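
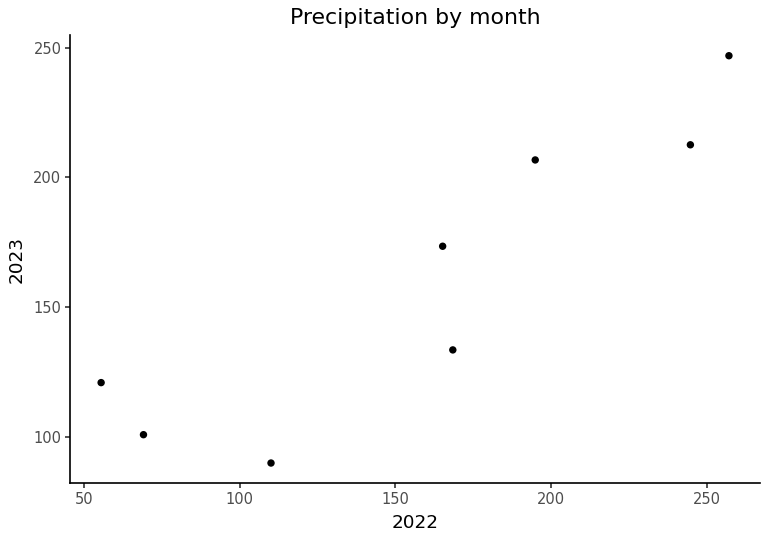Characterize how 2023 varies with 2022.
positive, strong

Points are positively correlated; strong (|r| ≈ 0.9).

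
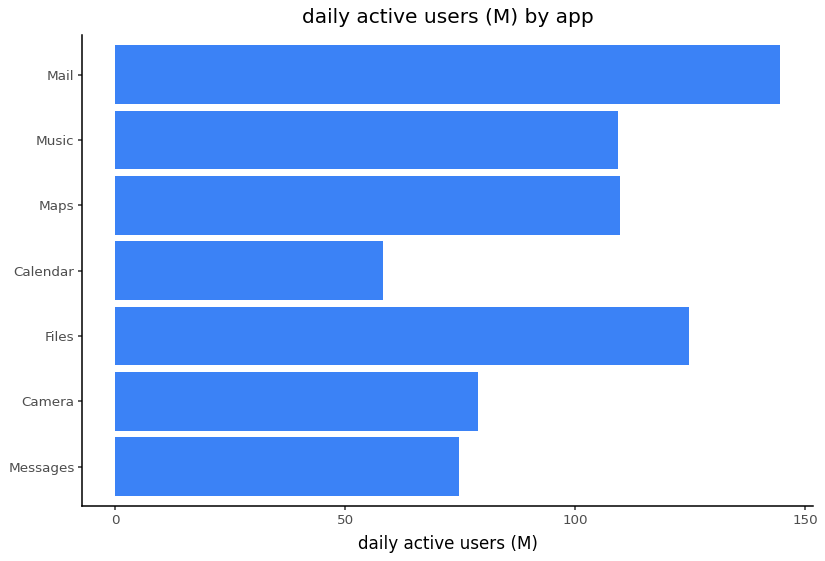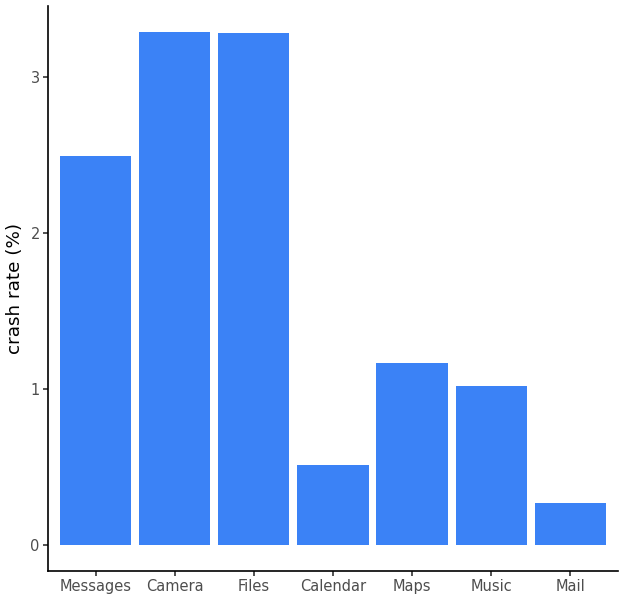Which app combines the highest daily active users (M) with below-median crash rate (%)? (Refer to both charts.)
Chart 2 median crash rate (%) ≈ 1; below-median apps: Calendar, Music, Mail. Among those, Mail has the highest daily active users (M) (≈ 140).

Mail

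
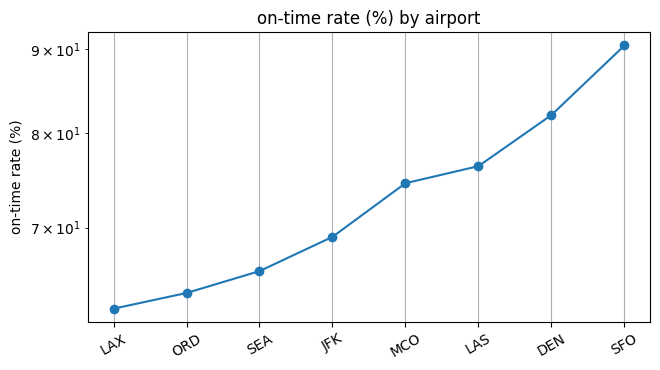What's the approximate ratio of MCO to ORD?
≈ 1.15×

MCO ≈ 75, ORD ≈ 65; 75/65 ≈ 1.15.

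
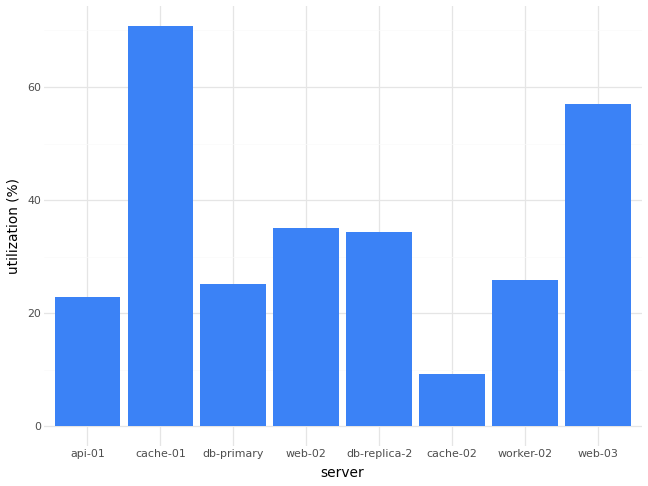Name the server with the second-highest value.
Top 3: cache-01 ≈ 70, web-03 ≈ 60, web-02 ≈ 40.

web-03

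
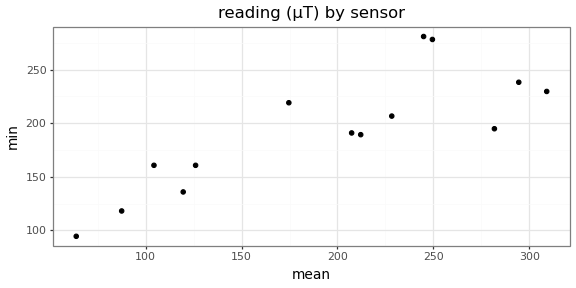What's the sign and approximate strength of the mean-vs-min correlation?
positive, strong

Points are positively correlated; strong (|r| ≈ 0.8).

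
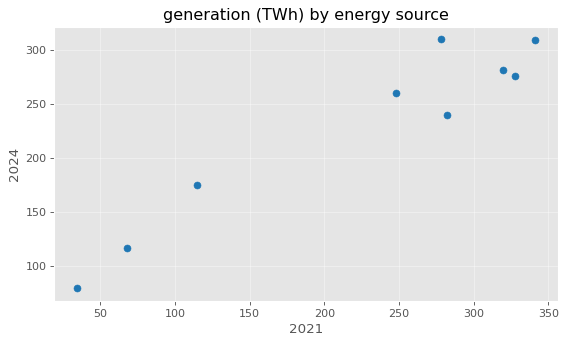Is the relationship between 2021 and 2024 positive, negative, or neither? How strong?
positive, strong

Points are positively correlated; strong (|r| ≈ 1.0).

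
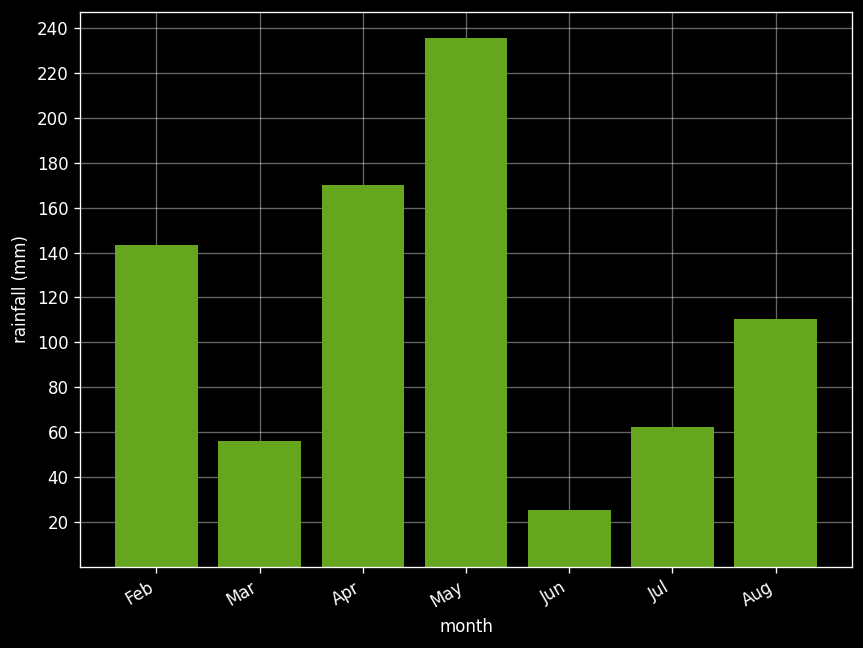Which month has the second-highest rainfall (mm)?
Apr

Top 3: May ≈ 240, Apr ≈ 160, Feb ≈ 140.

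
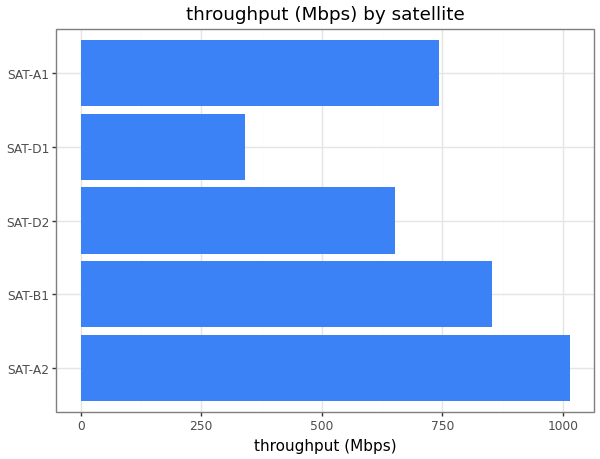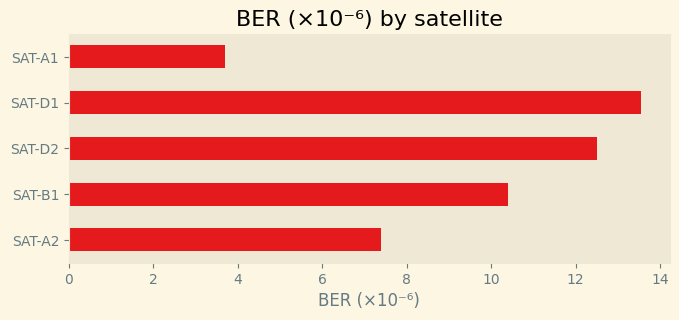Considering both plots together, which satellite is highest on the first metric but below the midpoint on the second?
Chart 2 median BER (×10⁻⁶) ≈ 10; below-median satellites: SAT-A2, SAT-A1. Among those, SAT-A2 has the highest throughput (Mbps) (≈ 1000).

SAT-A2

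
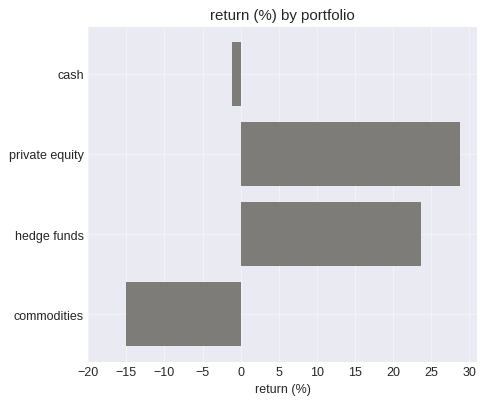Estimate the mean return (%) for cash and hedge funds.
(0 + 25) / 2 ≈ 12.

≈ 12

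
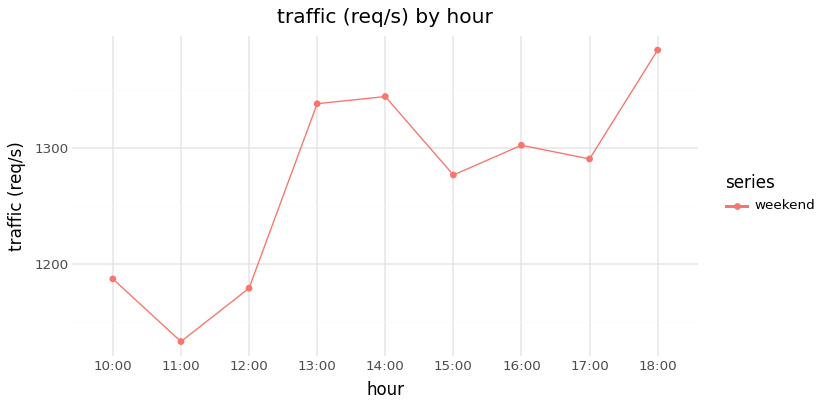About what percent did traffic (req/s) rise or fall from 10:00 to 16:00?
≈ +10.6%

10:00 ≈ 1175, 16:00 ≈ 1300; (1300 − 1175) / 1175 ≈ +10.6%.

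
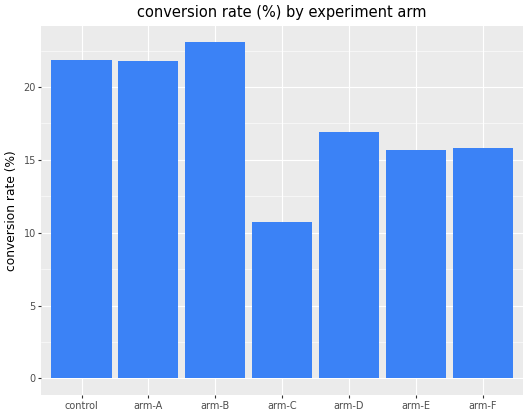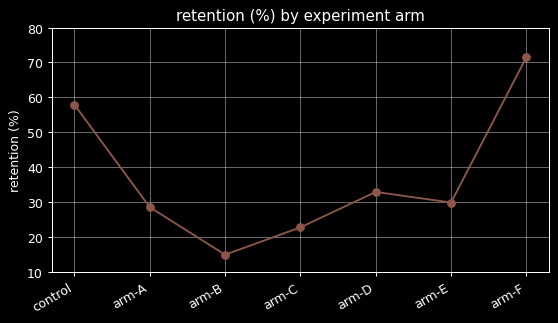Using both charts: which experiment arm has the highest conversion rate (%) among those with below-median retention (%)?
arm-B

Chart 2 median retention (%) ≈ 30; below-median experiment arms: arm-A, arm-B, arm-C. Among those, arm-B has the highest conversion rate (%) (≈ 25).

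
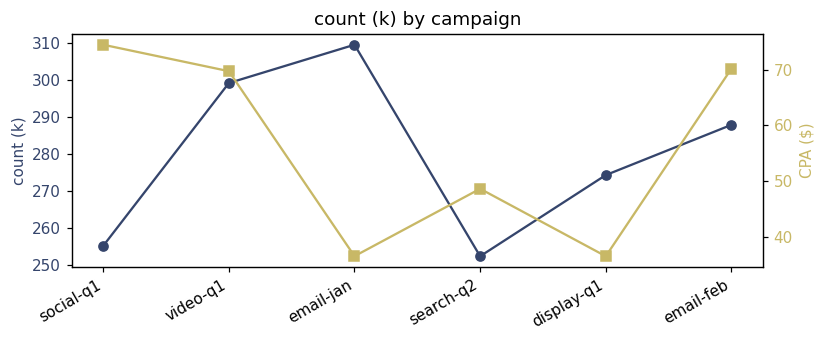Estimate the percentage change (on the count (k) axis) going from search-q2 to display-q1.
search-q2 ≈ 250, display-q1 ≈ 275; (275 − 250) / 250 ≈ +10%.

≈ +10%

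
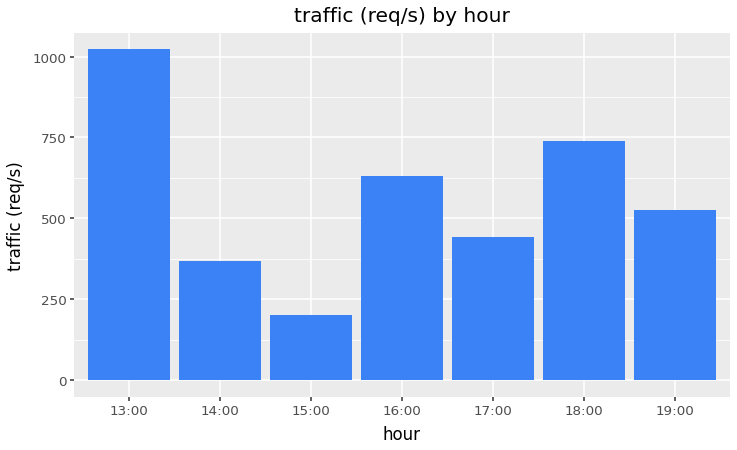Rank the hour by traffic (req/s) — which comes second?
Top 3: 13:00 ≈ 1000, 18:00 ≈ 700, 16:00 ≈ 600.

18:00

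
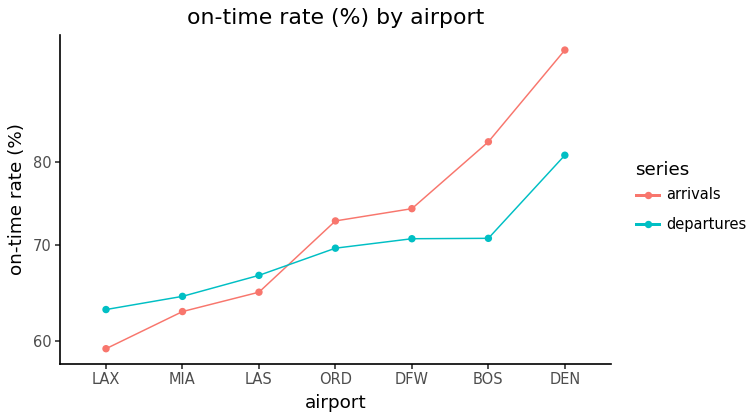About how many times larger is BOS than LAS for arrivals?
≈ 1.31×

BOS ≈ 85, LAS ≈ 65; 85/65 ≈ 1.31.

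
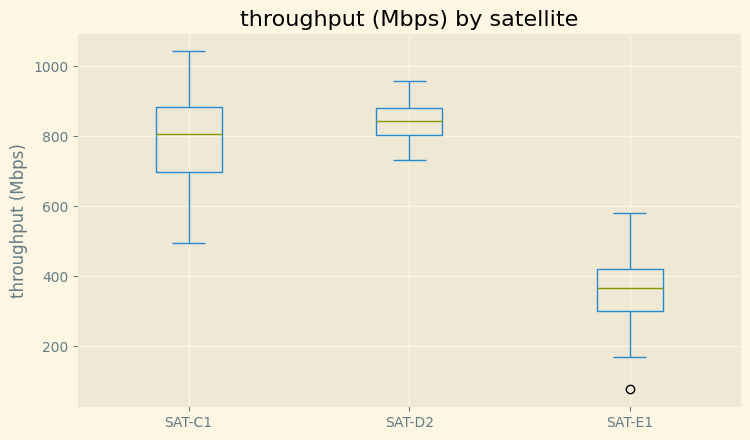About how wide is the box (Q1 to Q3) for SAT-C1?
Q3 ≈ 900, Q1 ≈ 700; IQR ≈ 200.

≈ 200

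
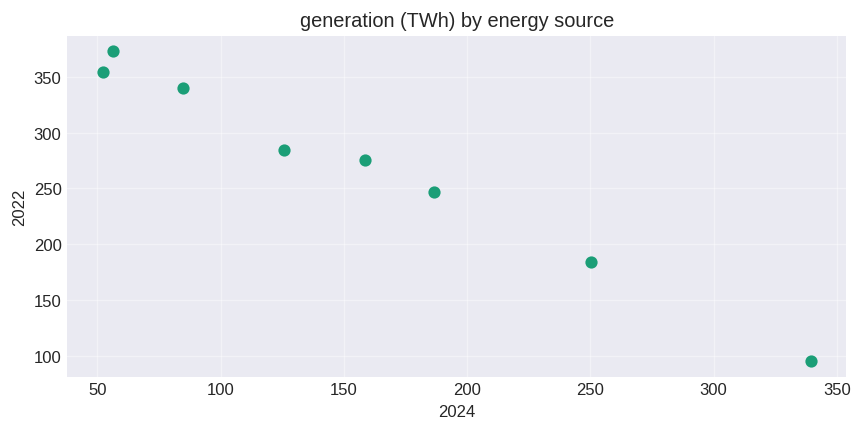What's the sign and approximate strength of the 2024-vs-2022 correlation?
Points are negatively correlated; strong (|r| ≈ 1.0).

negative, strong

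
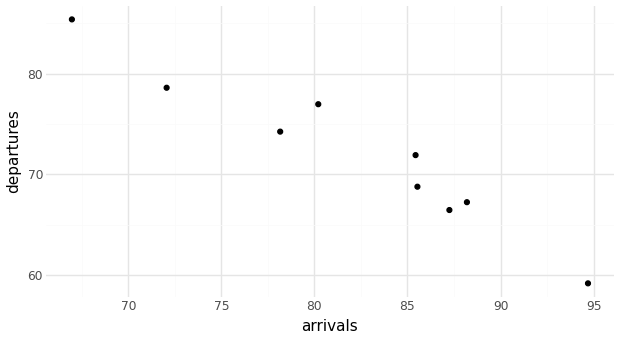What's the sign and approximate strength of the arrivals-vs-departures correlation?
Points are negatively correlated; strong (|r| ≈ 1.0).

negative, strong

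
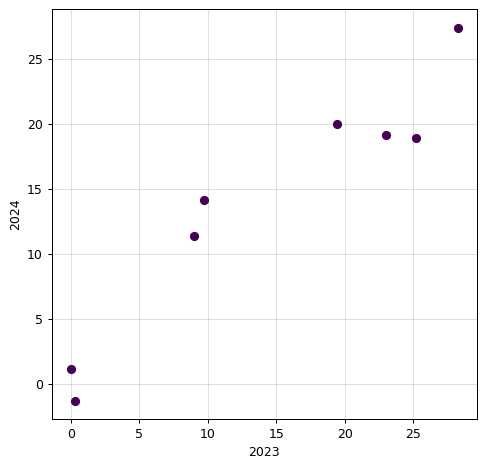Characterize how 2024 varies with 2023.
positive, strong

Points are positively correlated; strong (|r| ≈ 1.0).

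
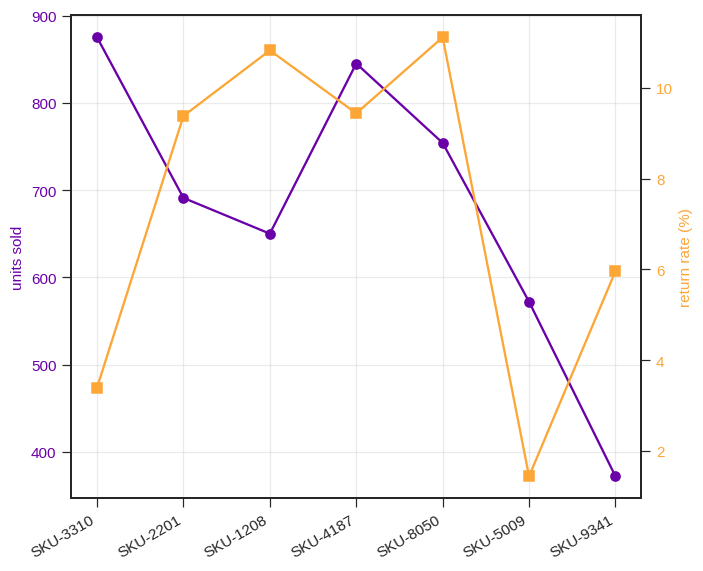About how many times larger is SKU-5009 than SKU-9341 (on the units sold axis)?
SKU-5009 ≈ 550, SKU-9341 ≈ 350; 550/350 ≈ 1.57.

≈ 1.57×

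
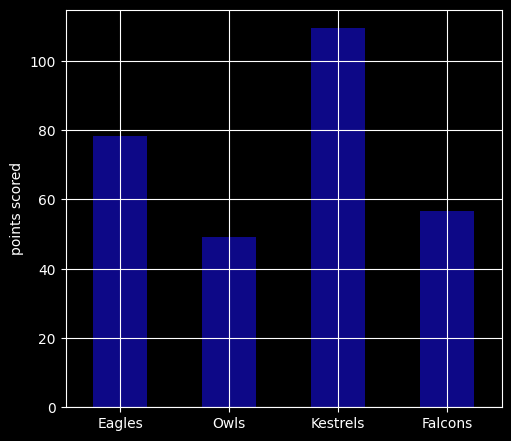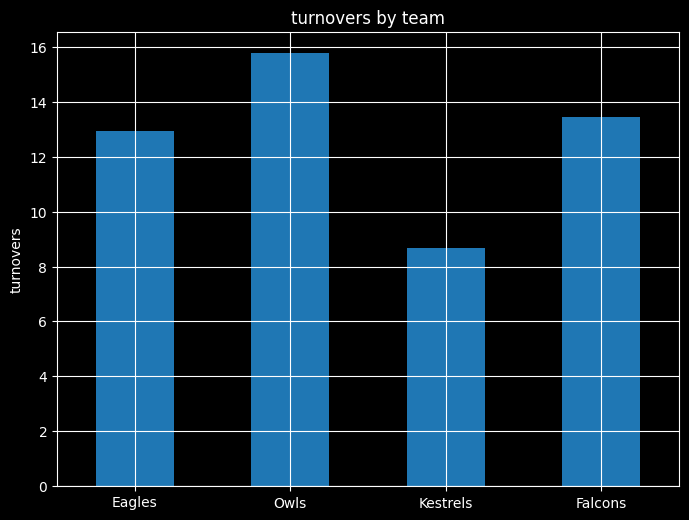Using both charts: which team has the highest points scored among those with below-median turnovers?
Kestrels

Chart 2 median turnovers ≈ 14; below-median teams: Eagles, Kestrels. Among those, Kestrels has the highest points scored (≈ 100).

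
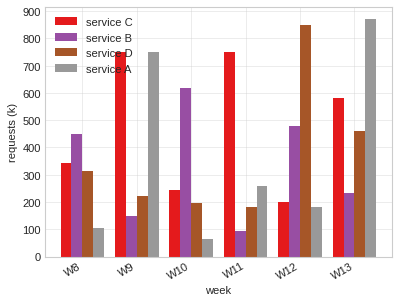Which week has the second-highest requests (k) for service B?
W12

Top 3 for service B: W10 ≈ 600, W12 ≈ 500, W8 ≈ 400.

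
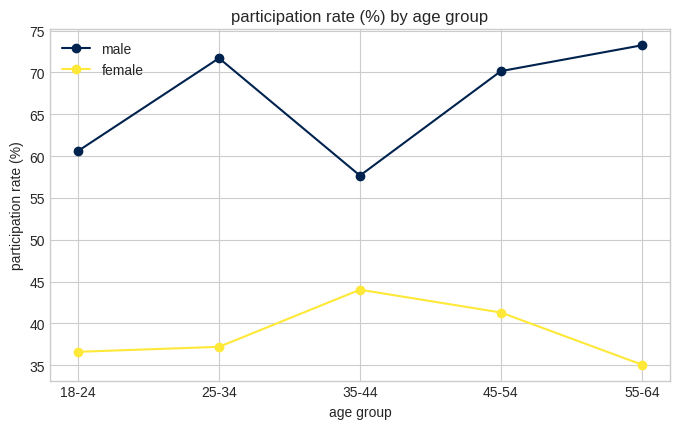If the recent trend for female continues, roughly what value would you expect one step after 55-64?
Last three: 45, 40, 35 → slope ≈ -5/step → next ≈ 30.

≈ 30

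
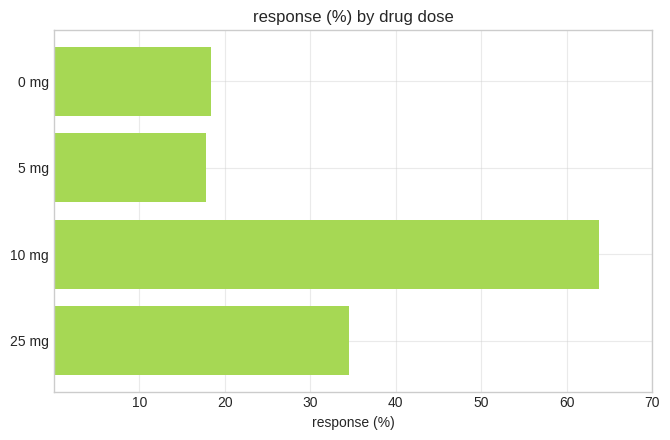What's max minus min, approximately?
≈ 40

Max 10 mg ≈ 60, min 5 mg ≈ 20; range ≈ 40.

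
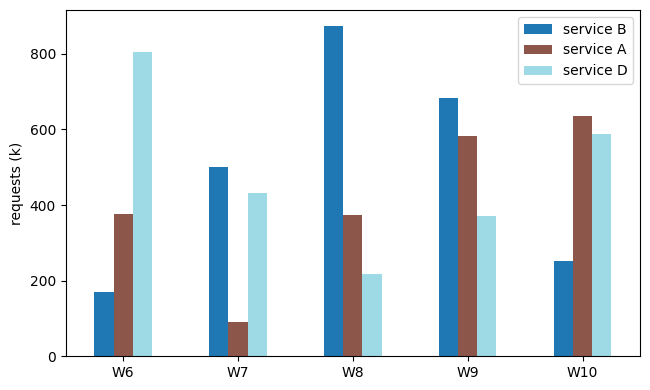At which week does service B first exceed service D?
W6: service B ≈ 200 vs service D ≈ 800 (not yet); W7: service B ≈ 500 vs service D ≈ 400 (first crossover).

W7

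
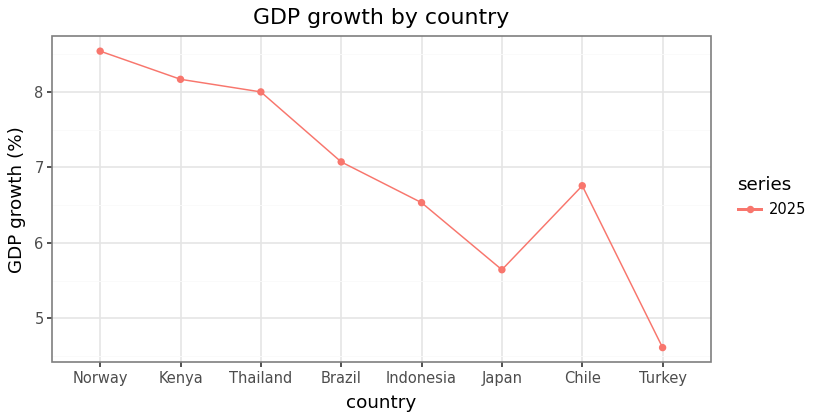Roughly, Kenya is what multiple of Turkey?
≈ 1.78×

Kenya ≈ 8.0, Turkey ≈ 4.5; 8.0/4.5 ≈ 1.78.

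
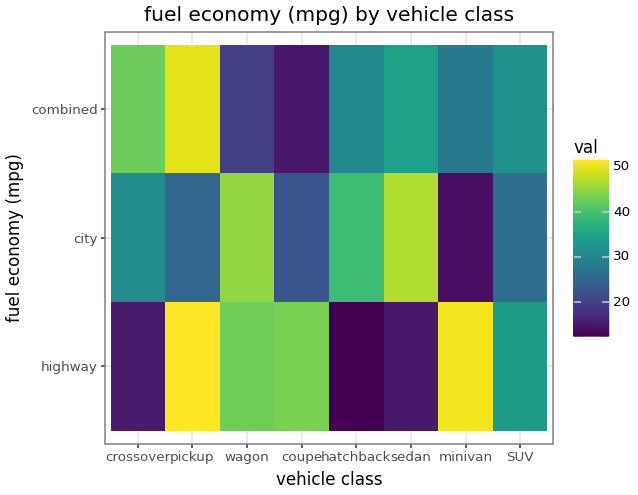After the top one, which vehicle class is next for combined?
crossover

Top 3 for combined: pickup ≈ 50, crossover ≈ 45, sedan ≈ 35.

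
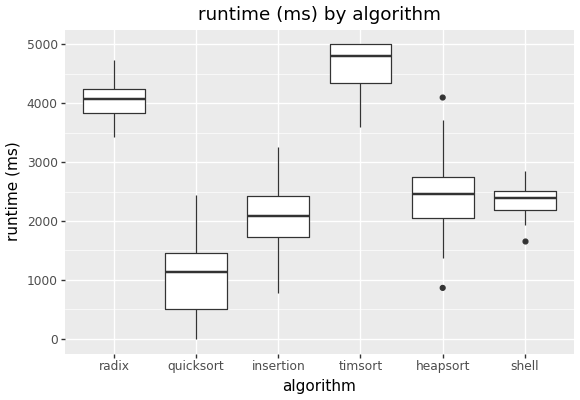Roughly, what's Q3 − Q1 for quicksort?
Q3 ≈ 1500, Q1 ≈ 500; IQR ≈ 1000.

≈ 1000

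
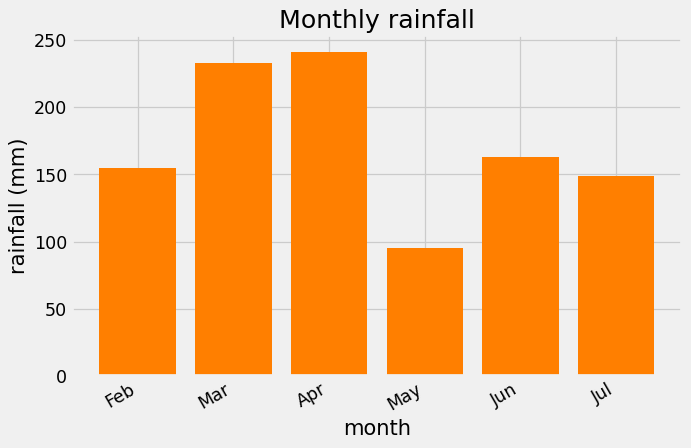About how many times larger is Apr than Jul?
≈ 1.67×

Apr ≈ 250, Jul ≈ 150; 250/150 ≈ 1.67.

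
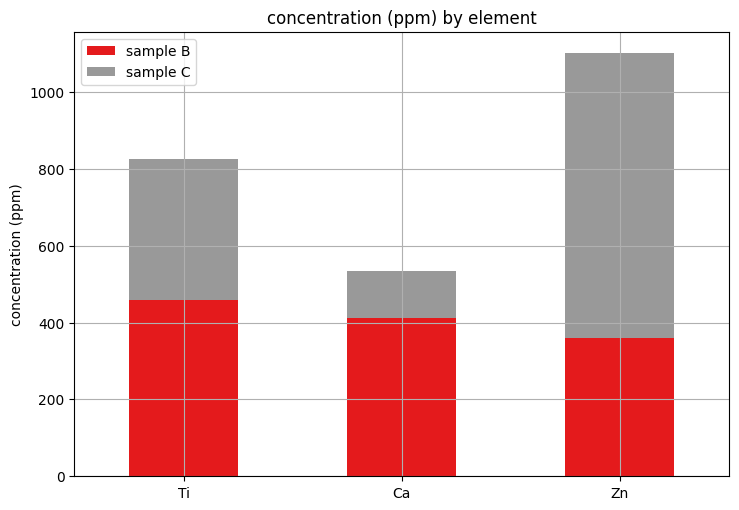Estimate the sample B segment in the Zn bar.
sample B top ≈ 400, bottom ≈ 0; segment ≈ 400.

≈ 400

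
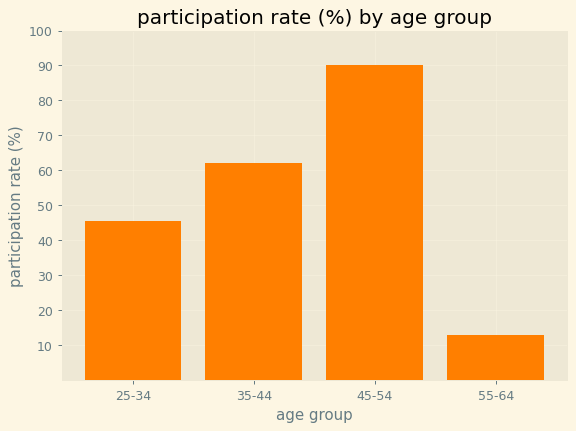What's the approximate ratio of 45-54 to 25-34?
≈ 1.8×

45-54 ≈ 90, 25-34 ≈ 50; 90/50 ≈ 1.8.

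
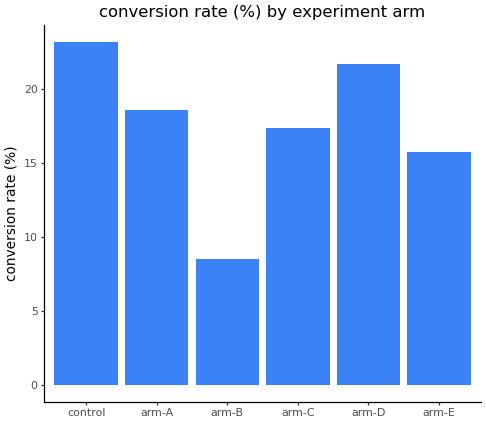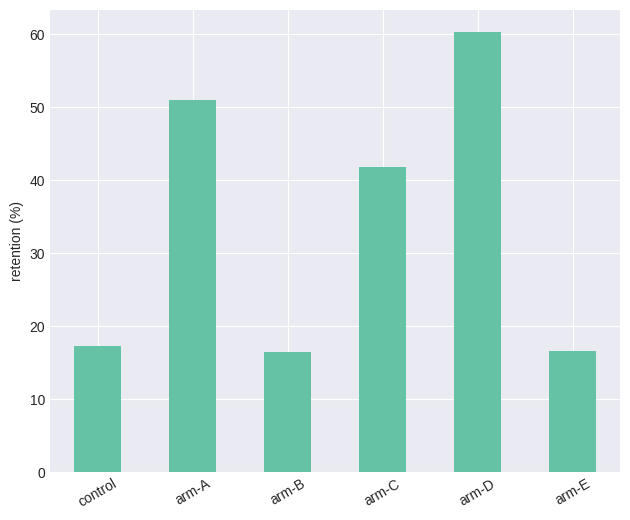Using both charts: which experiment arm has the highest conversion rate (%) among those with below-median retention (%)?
Chart 2 median retention (%) ≈ 30; below-median experiment arms: control, arm-B, arm-E. Among those, control has the highest conversion rate (%) (≈ 25).

control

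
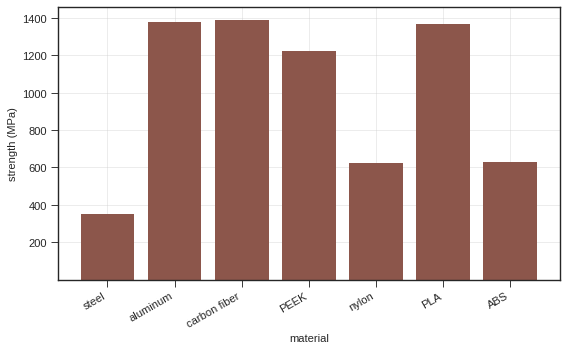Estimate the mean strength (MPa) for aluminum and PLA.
(1400 + 1400) / 2 ≈ 1400.

≈ 1400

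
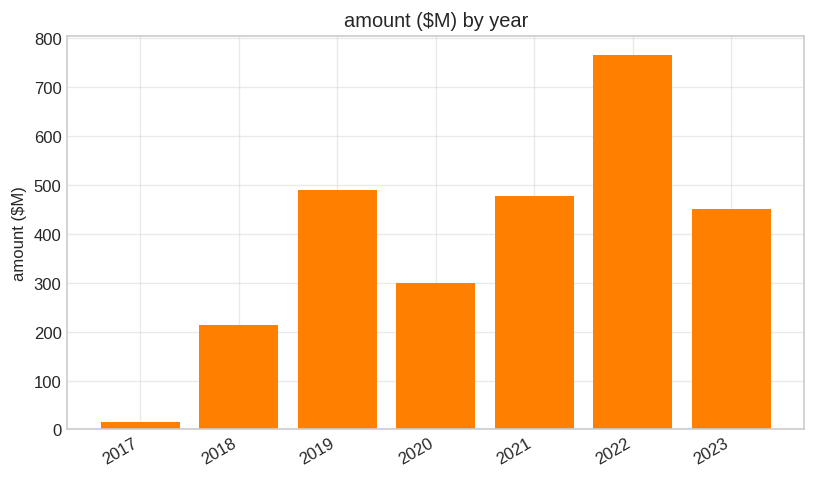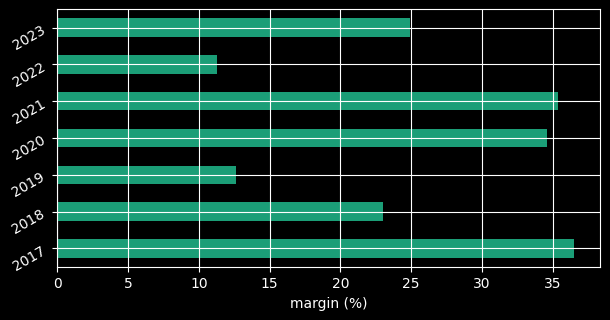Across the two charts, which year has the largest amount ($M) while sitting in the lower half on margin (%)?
Chart 2 median margin (%) ≈ 25; below-median years: 2018, 2019, 2022. Among those, 2022 has the highest amount ($M) (≈ 800).

2022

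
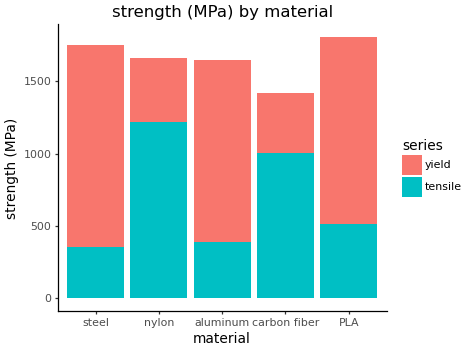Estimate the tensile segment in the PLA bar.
≈ 600

tensile top ≈ 600, bottom ≈ 0; segment ≈ 600.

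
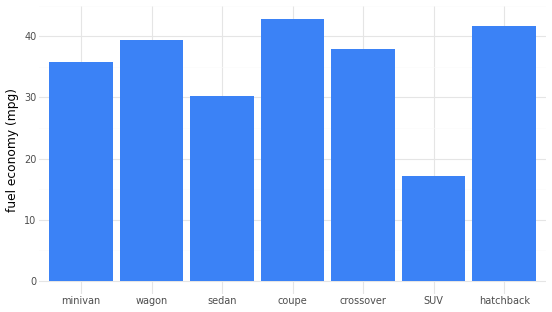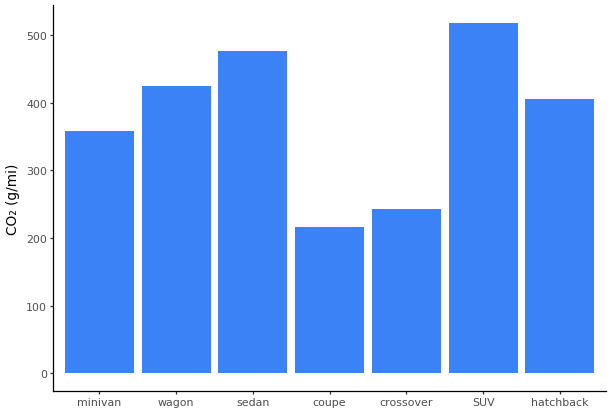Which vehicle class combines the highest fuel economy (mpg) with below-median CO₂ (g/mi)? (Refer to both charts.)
coupe

Chart 2 median CO₂ (g/mi) ≈ 400; below-median vehicle classes: minivan, coupe, crossover. Among those, coupe has the highest fuel economy (mpg) (≈ 45).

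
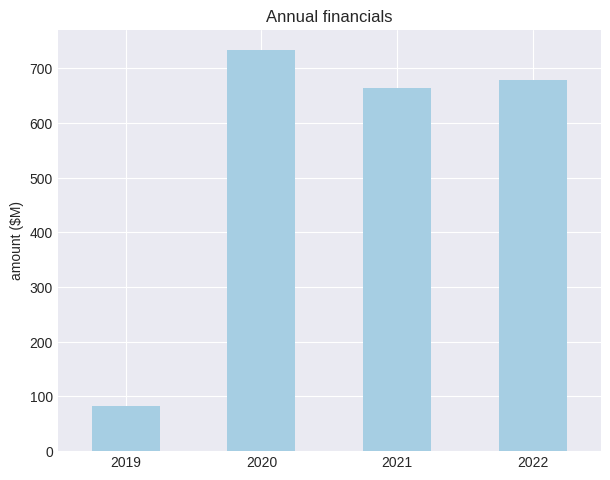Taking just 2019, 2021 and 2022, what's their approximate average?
(100 + 700 + 700) / 3 ≈ 500.

≈ 500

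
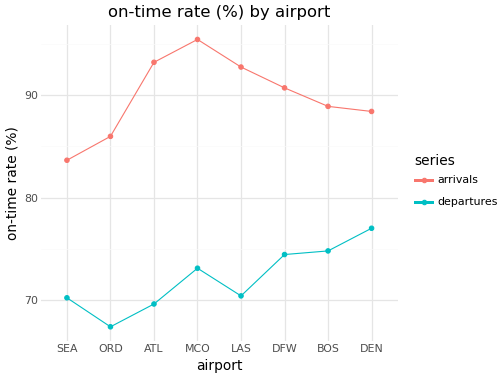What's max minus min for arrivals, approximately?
Max MCO ≈ 95, min SEA ≈ 85; range ≈ 10.

≈ 10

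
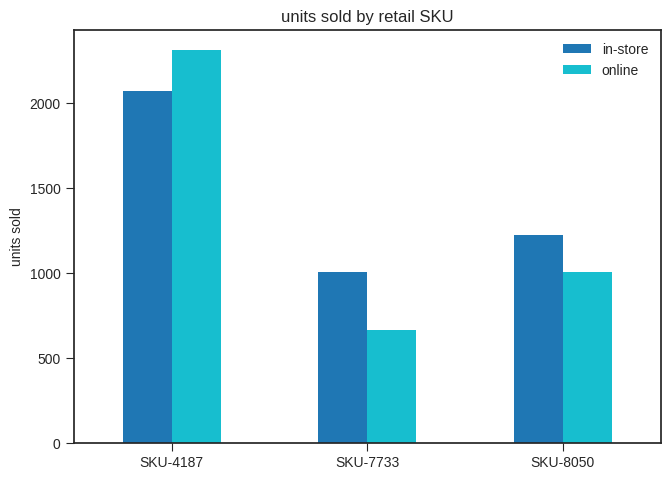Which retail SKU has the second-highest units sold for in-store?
SKU-8050

Top 3 for in-store: SKU-4187 ≈ 2000, SKU-8050 ≈ 1200, SKU-7733 ≈ 1000.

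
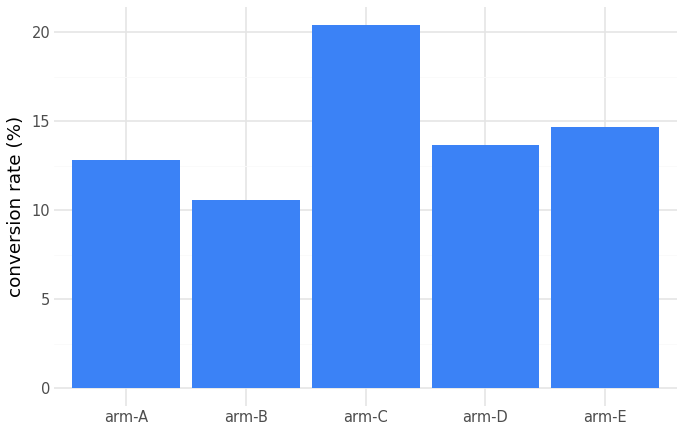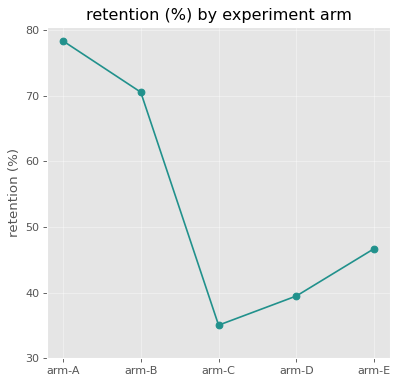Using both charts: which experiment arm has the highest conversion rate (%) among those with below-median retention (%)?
Chart 2 median retention (%) ≈ 50; below-median experiment arms: arm-C, arm-D. Among those, arm-C has the highest conversion rate (%) (≈ 20).

arm-C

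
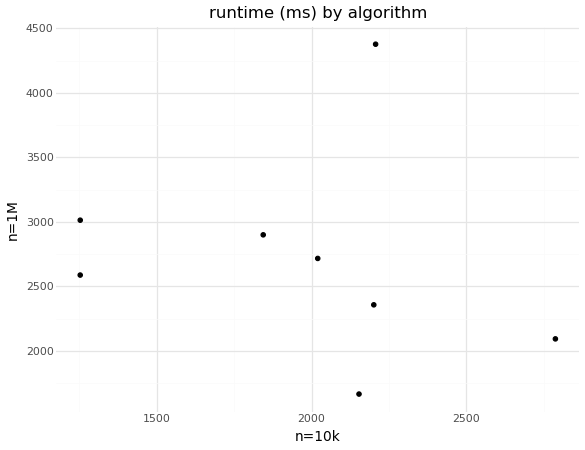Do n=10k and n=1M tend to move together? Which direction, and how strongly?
no clear correlation

Points are roughly uncorrelated; weak (|r| ≈ 0.2).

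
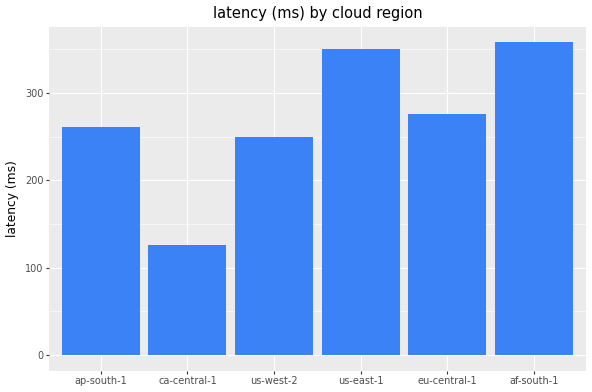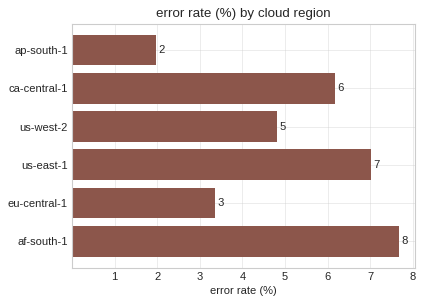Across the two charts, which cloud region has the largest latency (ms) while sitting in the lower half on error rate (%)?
Chart 2 median error rate (%) ≈ 5; below-median cloud regions: ap-south-1, us-west-2, eu-central-1. Among those, eu-central-1 has the highest latency (ms) (≈ 300).

eu-central-1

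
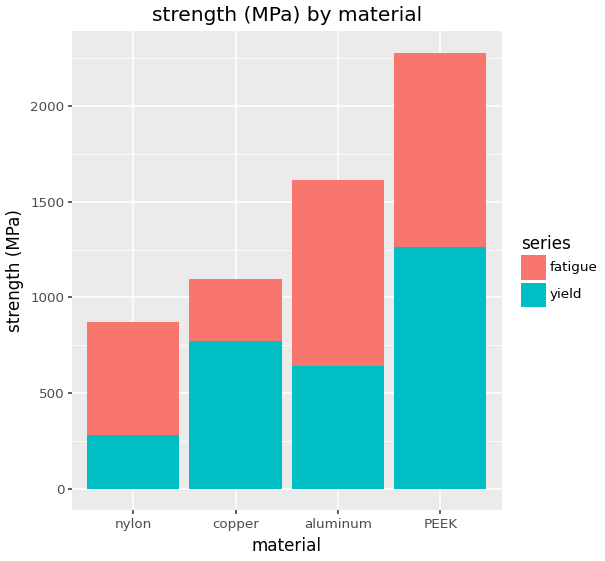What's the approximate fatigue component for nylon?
≈ 600

fatigue top ≈ 800, bottom ≈ 200; segment ≈ 600.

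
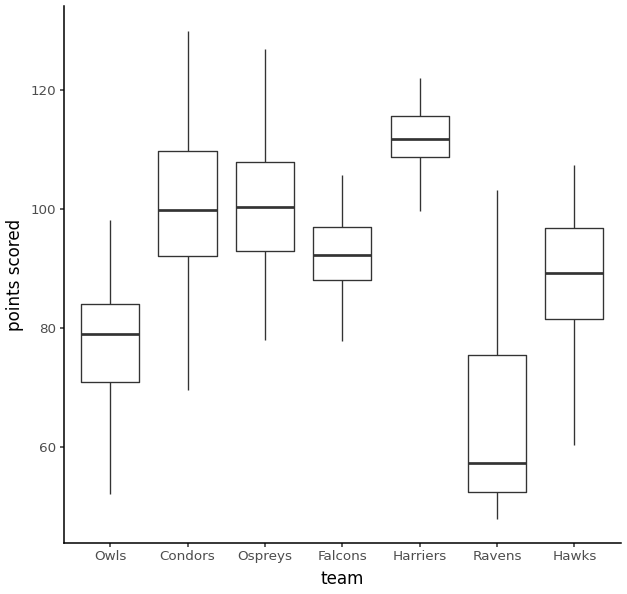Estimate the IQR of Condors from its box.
Q3 ≈ 110, Q1 ≈ 90; IQR ≈ 20.

≈ 20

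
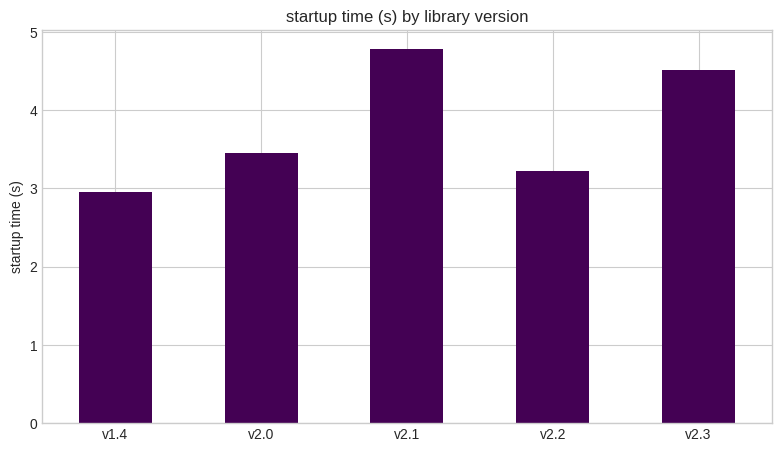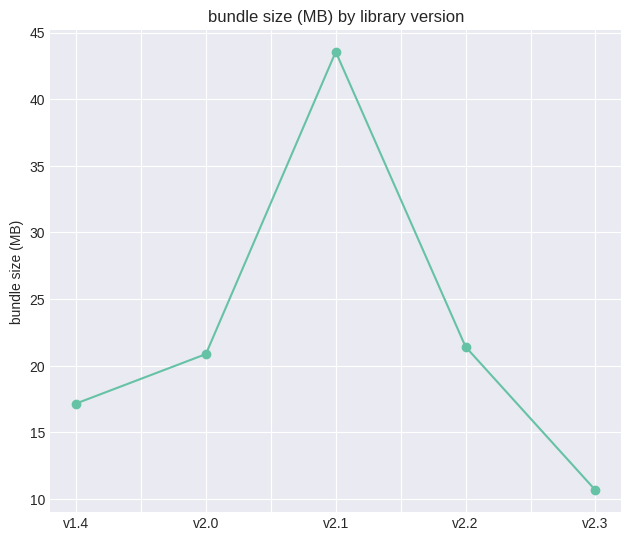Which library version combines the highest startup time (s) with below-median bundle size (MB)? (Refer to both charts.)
v2.3

Chart 2 median bundle size (MB) ≈ 20; below-median library versions: v1.4, v2.3. Among those, v2.3 has the highest startup time (s) (≈ 4.5).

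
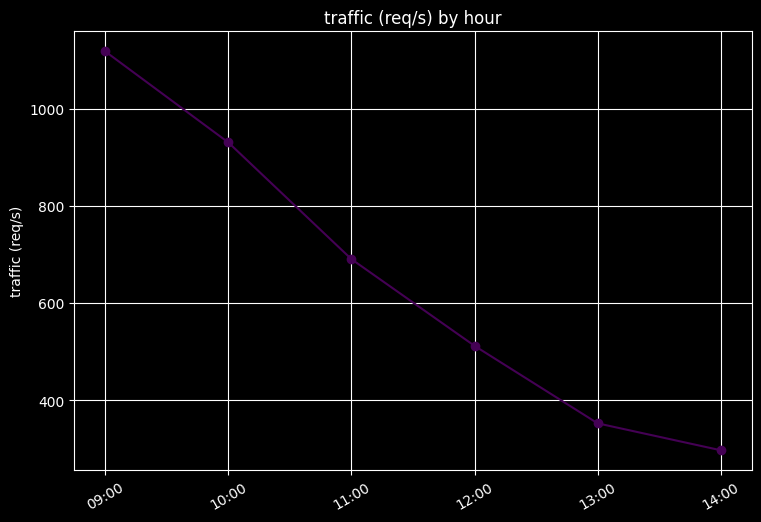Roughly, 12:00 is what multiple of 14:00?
12:00 ≈ 500, 14:00 ≈ 300; 500/300 ≈ 1.67.

≈ 1.67×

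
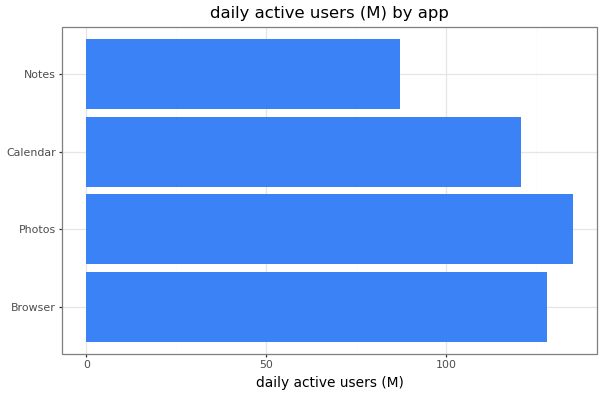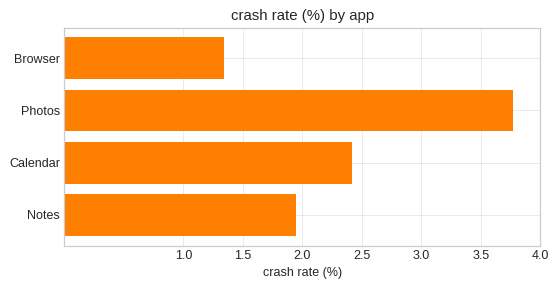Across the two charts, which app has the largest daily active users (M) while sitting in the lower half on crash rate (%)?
Chart 2 median crash rate (%) ≈ 2; below-median apps: Browser, Notes. Among those, Browser has the highest daily active users (M) (≈ 120).

Browser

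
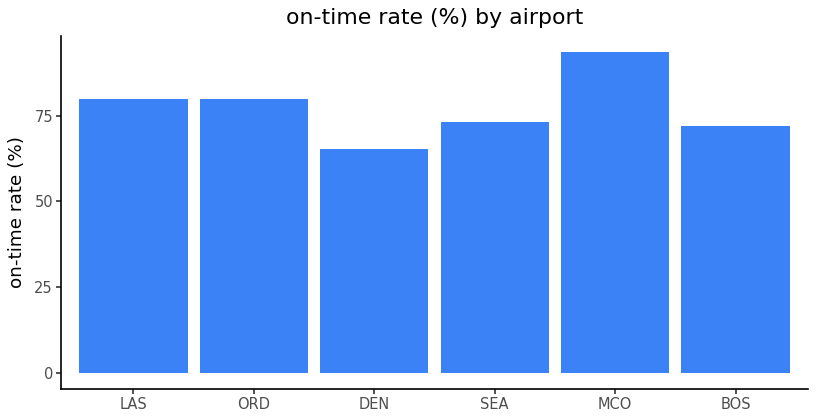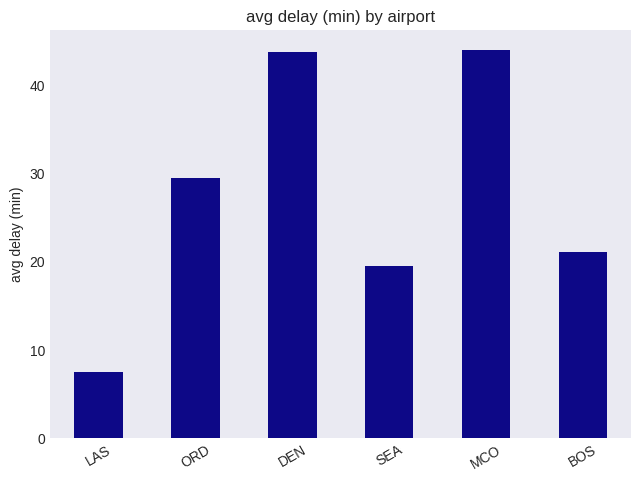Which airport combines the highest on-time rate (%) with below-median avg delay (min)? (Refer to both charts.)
Chart 2 median avg delay (min) ≈ 25; below-median airports: LAS, SEA, BOS. Among those, LAS has the highest on-time rate (%) (≈ 80).

LAS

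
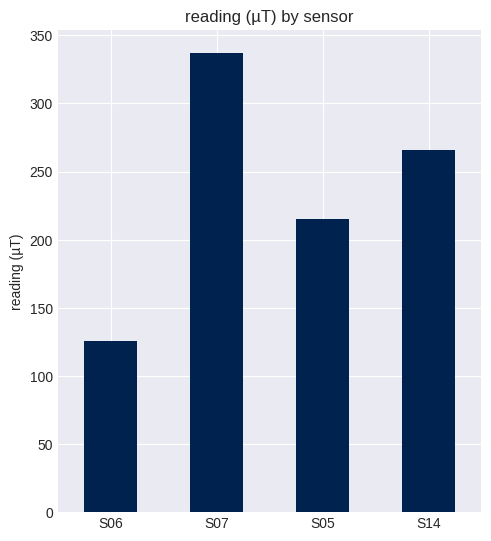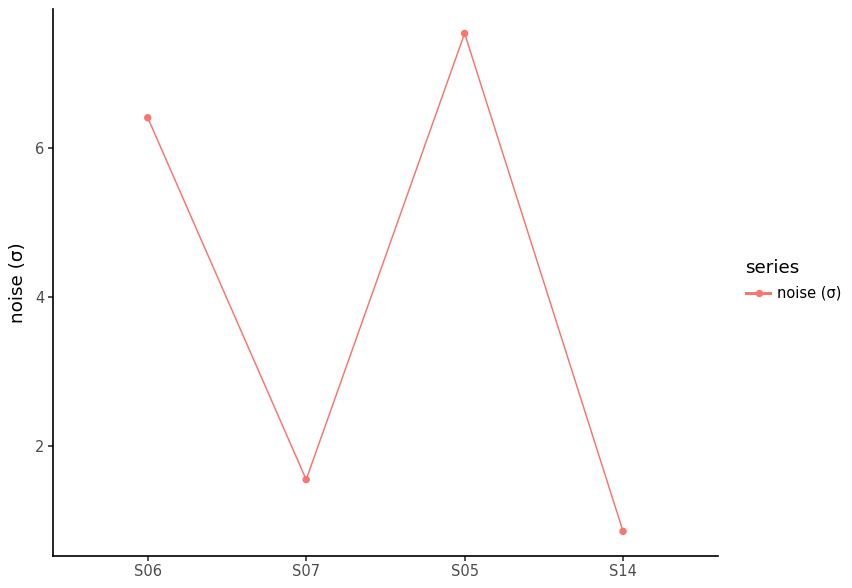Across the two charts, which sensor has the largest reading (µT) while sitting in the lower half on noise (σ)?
Chart 2 median noise (σ) ≈ 4; below-median sensors: S07, S14. Among those, S07 has the highest reading (µT) (≈ 350).

S07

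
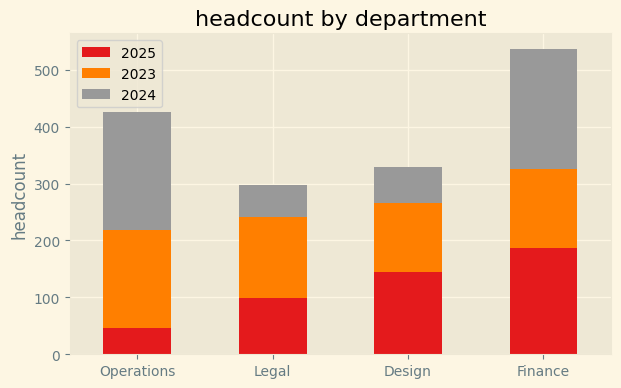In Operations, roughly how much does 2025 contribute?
2025 top ≈ 50, bottom ≈ 0; segment ≈ 50.

≈ 50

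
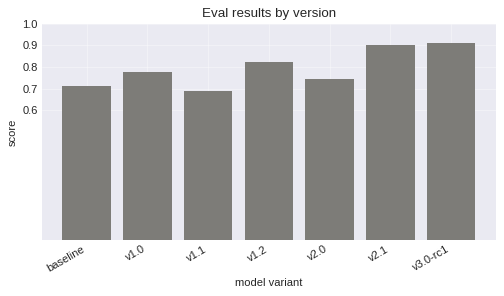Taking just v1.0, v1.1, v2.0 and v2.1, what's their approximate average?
≈ 0.78

(0.8 + 0.7 + 0.7 + 0.9) / 4 ≈ 0.78.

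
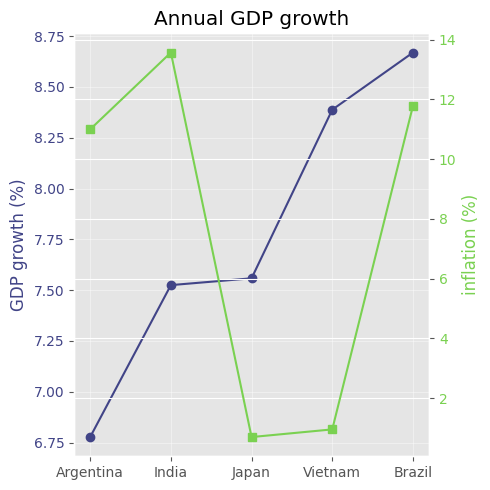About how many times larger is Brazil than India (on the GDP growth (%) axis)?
Brazil ≈ 8.6, India ≈ 7.6; 8.6/7.6 ≈ 1.13.

≈ 1.13×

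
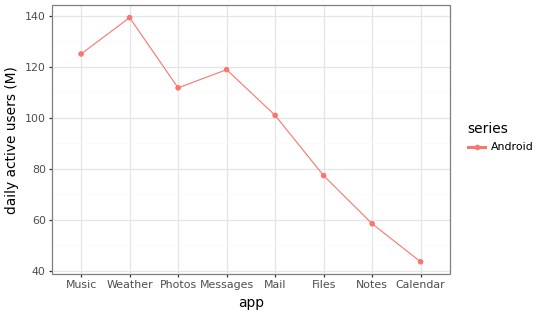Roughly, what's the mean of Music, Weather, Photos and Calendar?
≈ 105

(130 + 140 + 110 + 40) / 4 ≈ 105.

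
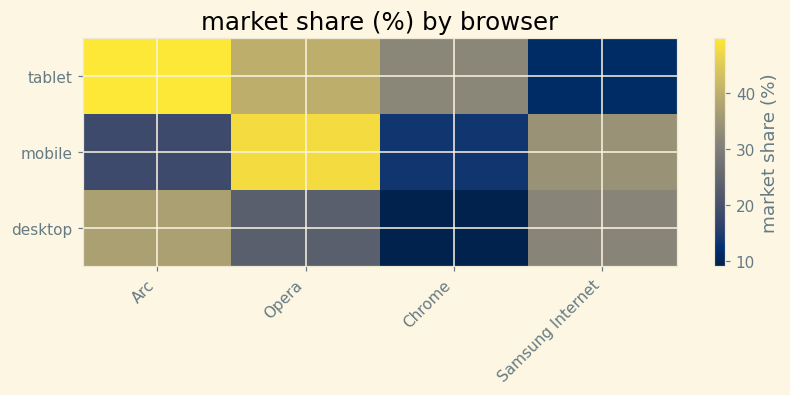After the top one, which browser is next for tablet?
Top 3 for tablet: Arc ≈ 50, Opera ≈ 40, Chrome ≈ 30.

Opera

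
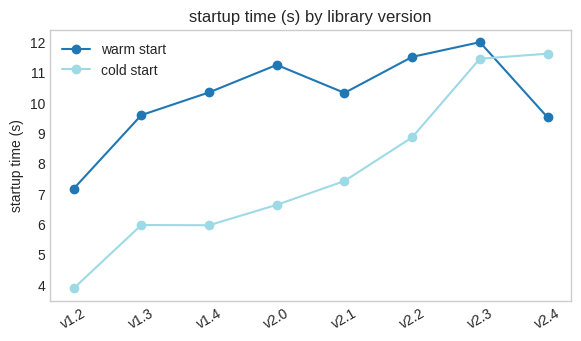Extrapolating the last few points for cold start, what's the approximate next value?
≈ 13.5

Last three: 9, 11, 12 → slope ≈ 1.5/step → next ≈ 13.5.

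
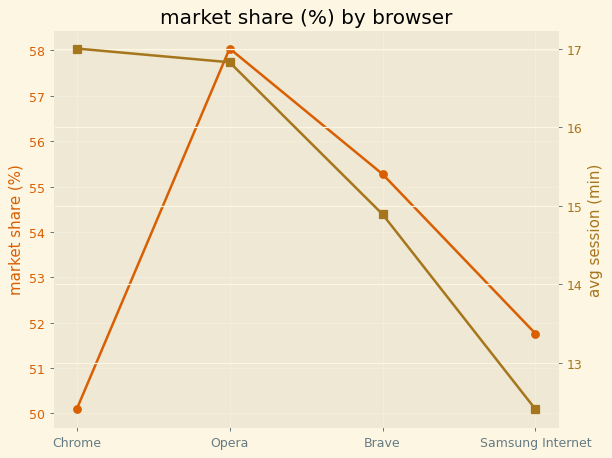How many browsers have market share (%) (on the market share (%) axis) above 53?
Above 53: Opera, Brave.

2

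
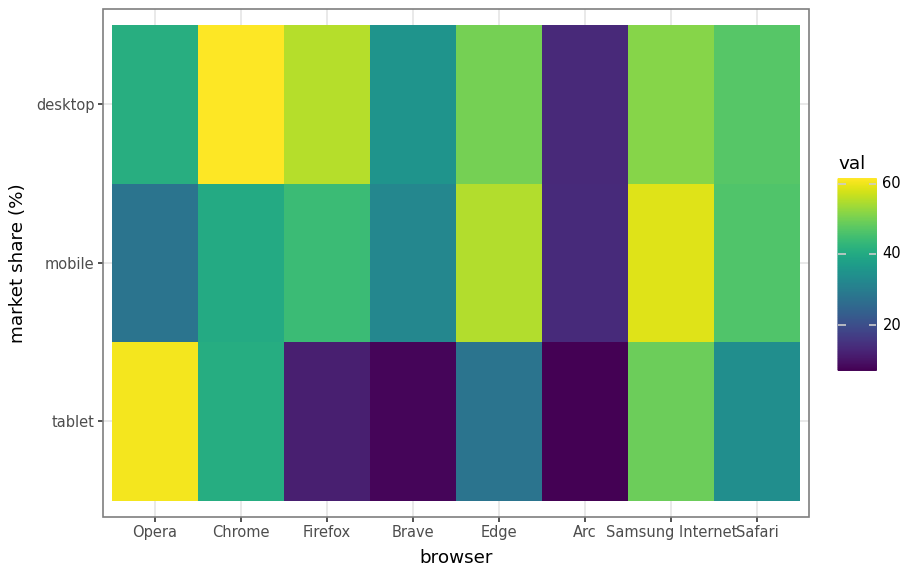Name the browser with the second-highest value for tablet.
Samsung Internet

Top 3 for tablet: Opera ≈ 60, Samsung Internet ≈ 50, Chrome ≈ 40.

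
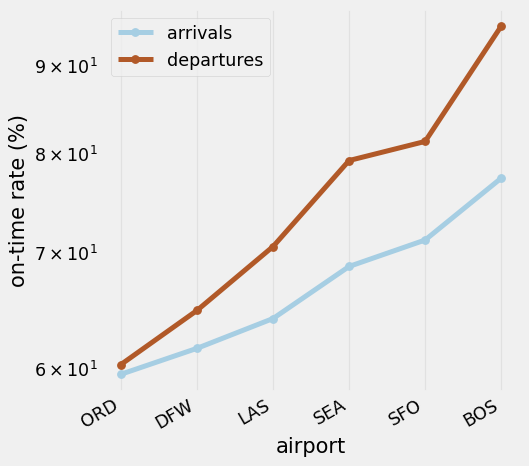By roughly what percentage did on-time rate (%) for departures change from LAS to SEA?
LAS ≈ 70, SEA ≈ 80; (80 − 70) / 70 ≈ +14.3%.

≈ +14.3%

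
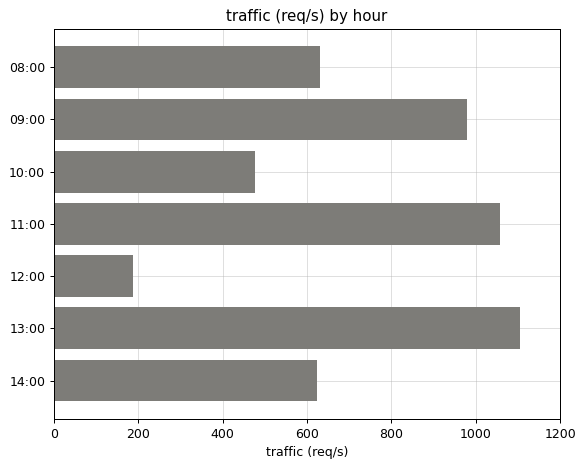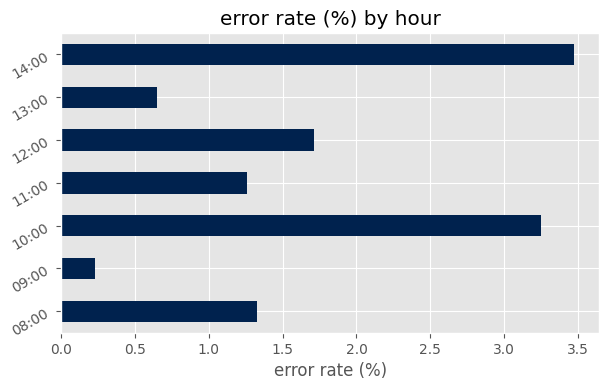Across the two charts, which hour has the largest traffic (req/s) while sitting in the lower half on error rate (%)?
Chart 2 median error rate (%) ≈ 1.5; below-median hours: 09:00, 11:00, 13:00. Among those, 13:00 has the highest traffic (req/s) (≈ 1200).

13:00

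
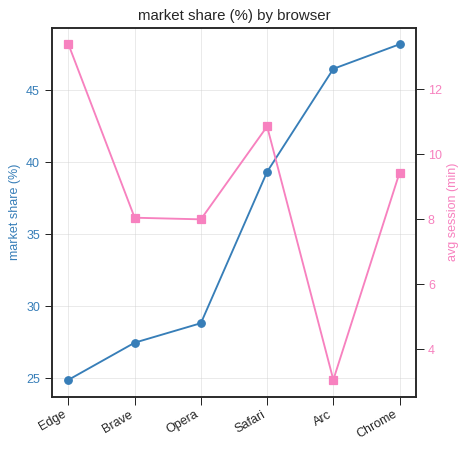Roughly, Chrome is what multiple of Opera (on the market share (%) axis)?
≈ 1.71×

Chrome ≈ 48, Opera ≈ 28; 48/28 ≈ 1.71.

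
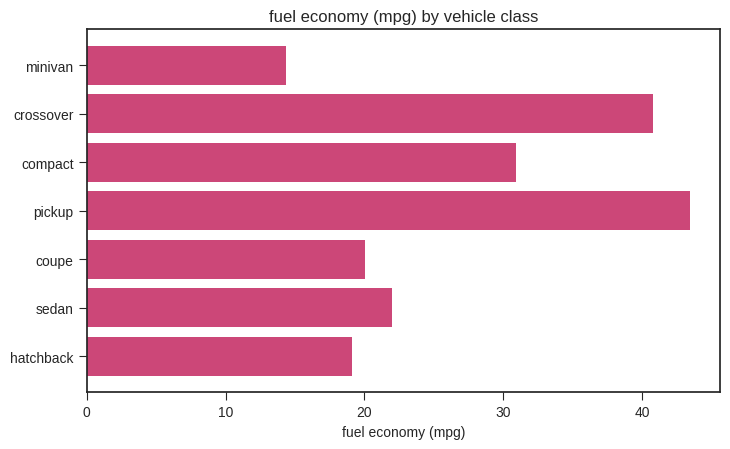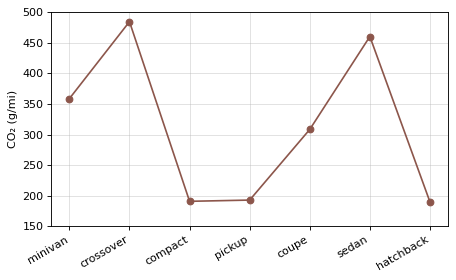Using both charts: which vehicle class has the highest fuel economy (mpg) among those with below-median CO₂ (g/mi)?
pickup

Chart 2 median CO₂ (g/mi) ≈ 300; below-median vehicle classes: compact, pickup, hatchback. Among those, pickup has the highest fuel economy (mpg) (≈ 45).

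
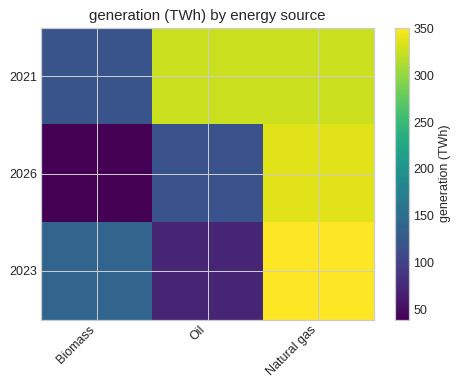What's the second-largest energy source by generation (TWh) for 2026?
Oil

Top 3 for 2026: Natural gas ≈ 350, Oil ≈ 100, Biomass ≈ 50.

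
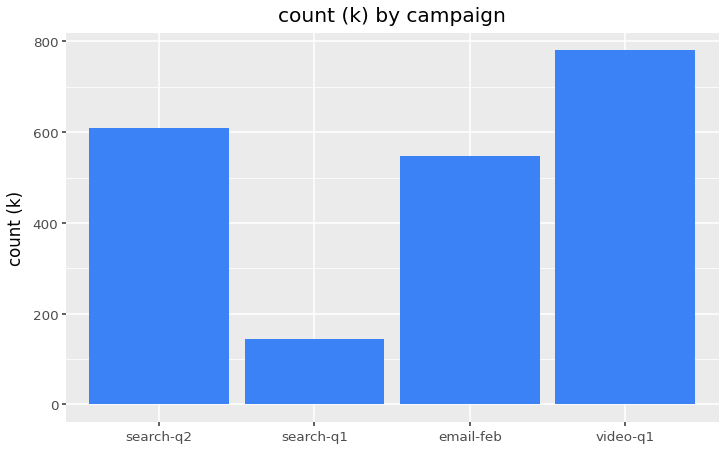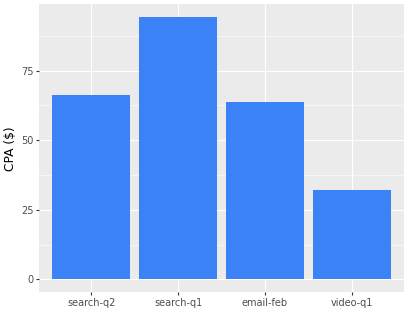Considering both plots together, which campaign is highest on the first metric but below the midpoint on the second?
Chart 2 median CPA ($) ≈ 70; below-median campaigns: email-feb, video-q1. Among those, video-q1 has the highest count (k) (≈ 800).

video-q1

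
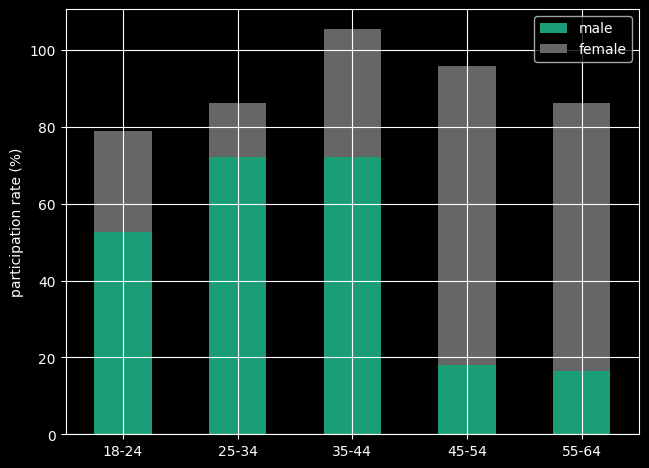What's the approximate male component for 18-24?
male top ≈ 50, bottom ≈ 0; segment ≈ 50.

≈ 50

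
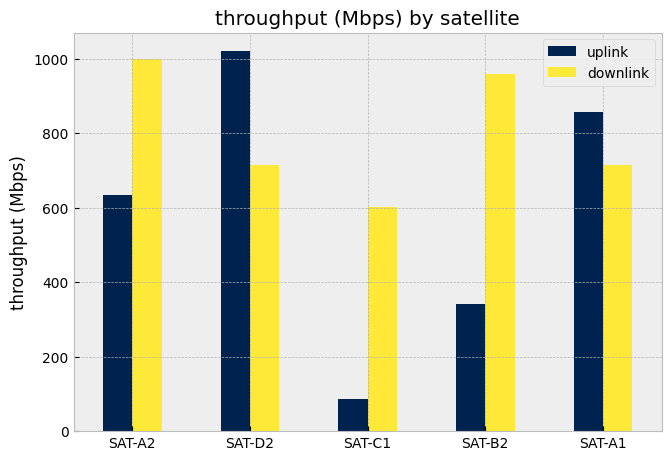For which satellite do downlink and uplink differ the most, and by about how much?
SAT-B2: downlink ≈ 1000, uplink ≈ 300 → gap ≈ 700. Next-largest (SAT-C1) is only ≈ 500.

SAT-B2, ≈ 700 Mbps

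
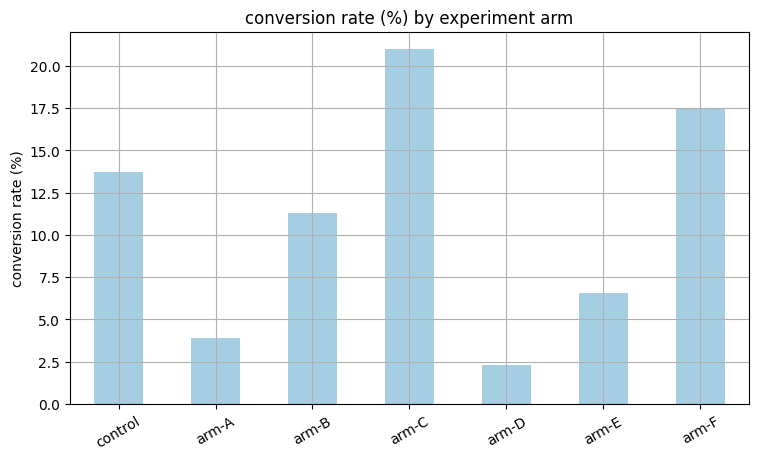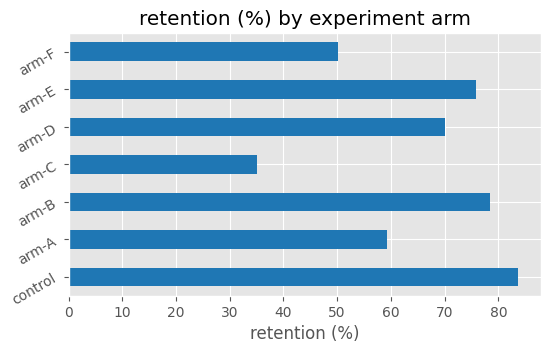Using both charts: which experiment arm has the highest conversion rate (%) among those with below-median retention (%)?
arm-C

Chart 2 median retention (%) ≈ 70; below-median experiment arms: arm-A, arm-C, arm-F. Among those, arm-C has the highest conversion rate (%) (≈ 20).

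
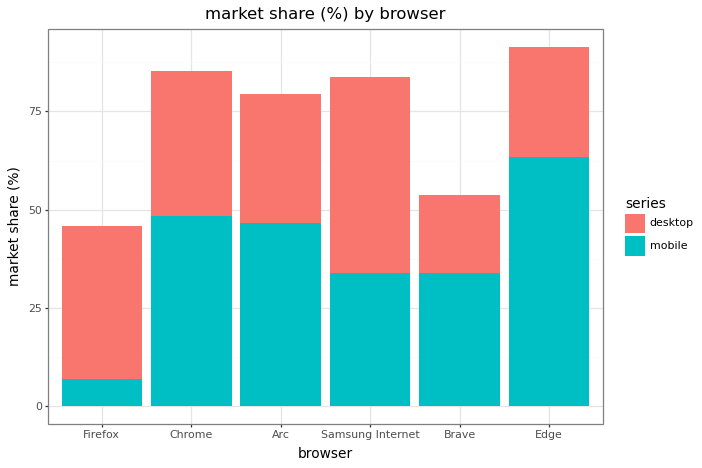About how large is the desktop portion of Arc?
≈ 30

desktop top ≈ 80, bottom ≈ 50; segment ≈ 30.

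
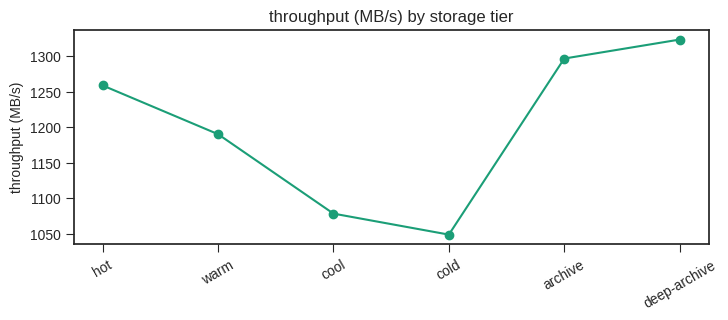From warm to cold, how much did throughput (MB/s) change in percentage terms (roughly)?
≈ -12.5%

warm ≈ 1200, cold ≈ 1050; (1050 − 1200) / 1200 ≈ -12.5%.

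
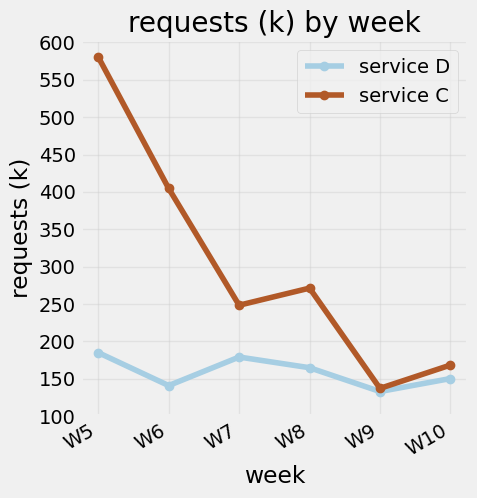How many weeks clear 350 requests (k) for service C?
Above 350: W5, W6.

2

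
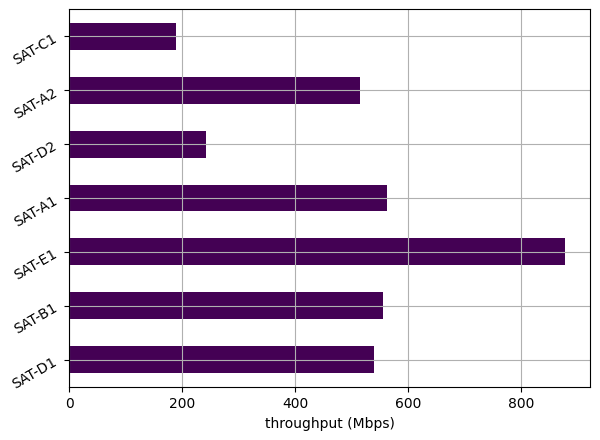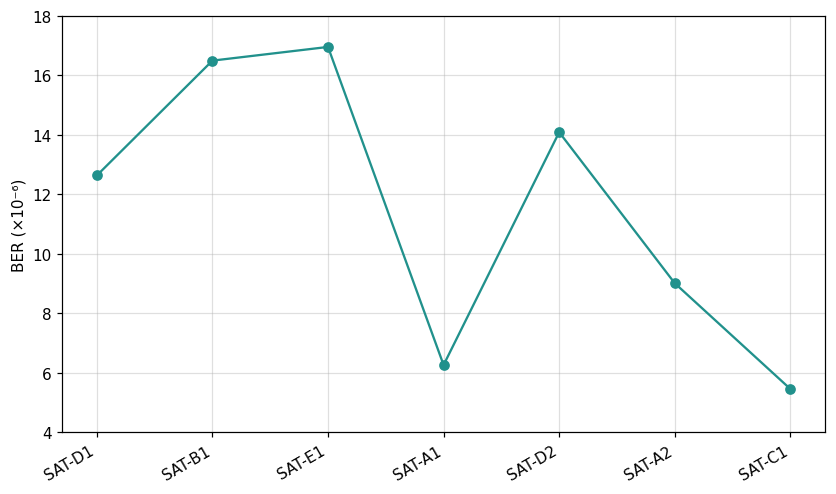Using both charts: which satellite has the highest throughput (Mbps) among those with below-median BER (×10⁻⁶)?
Chart 2 median BER (×10⁻⁶) ≈ 12; below-median satellites: SAT-A1, SAT-A2, SAT-C1. Among those, SAT-A1 has the highest throughput (Mbps) (≈ 600).

SAT-A1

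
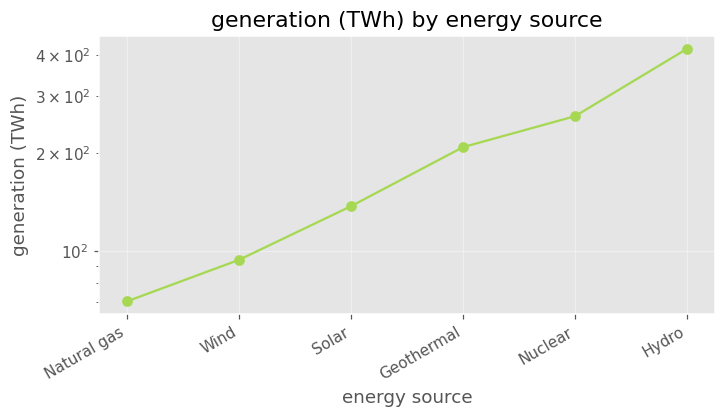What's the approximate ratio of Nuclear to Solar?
Nuclear ≈ 250, Solar ≈ 150; 250/150 ≈ 1.67.

≈ 1.67×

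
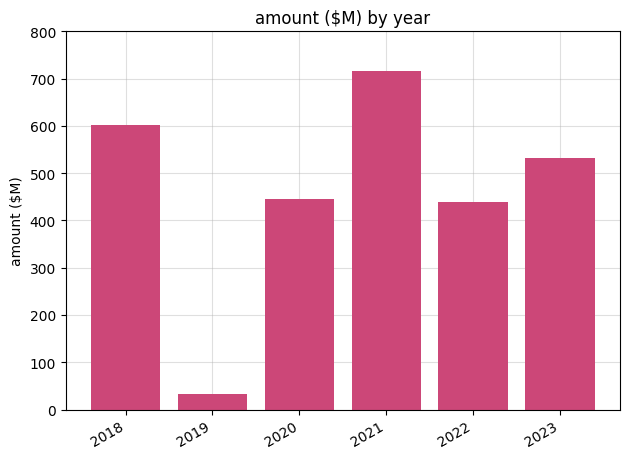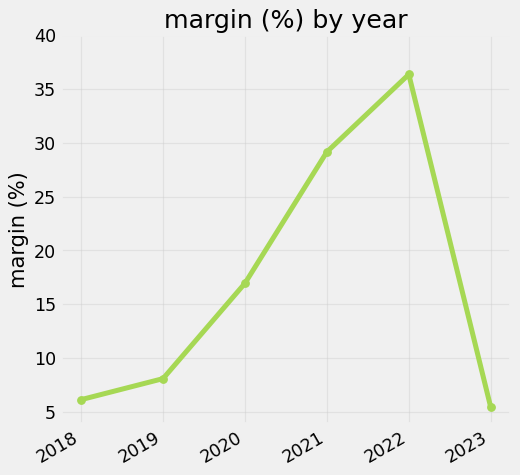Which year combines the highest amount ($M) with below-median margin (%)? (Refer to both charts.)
2018

Chart 2 median margin (%) ≈ 15; below-median years: 2018, 2019, 2023. Among those, 2018 has the highest amount ($M) (≈ 600).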